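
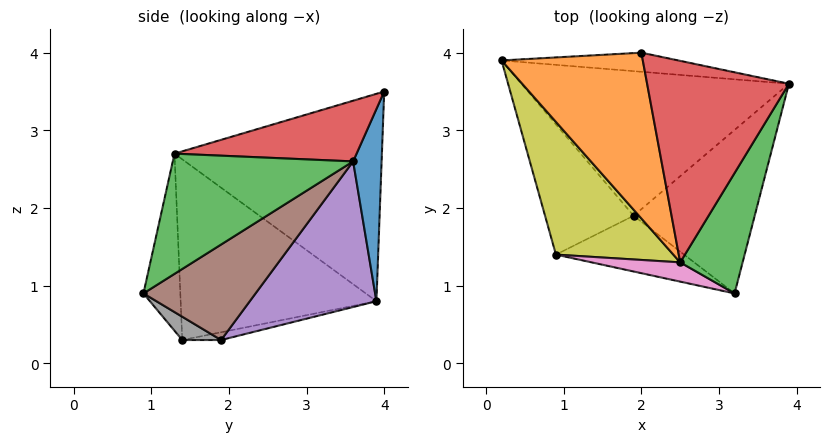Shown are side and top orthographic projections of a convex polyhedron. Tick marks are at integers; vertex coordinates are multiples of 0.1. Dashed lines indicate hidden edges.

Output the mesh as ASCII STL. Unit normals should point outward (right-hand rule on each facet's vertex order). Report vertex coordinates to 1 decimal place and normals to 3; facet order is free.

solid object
 facet normal 0.144 0.981 -0.132
  outer loop
   vertex 2.0 4.0 3.5
   vertex 3.9 3.6 2.6
   vertex 0.2 3.9 0.8
  endloop
 endfacet
 facet normal -0.787 -0.305 0.536
  outer loop
   vertex 2.5 1.3 2.7
   vertex 2.0 4.0 3.5
   vertex 0.2 3.9 0.8
  endloop
 endfacet
 facet normal 0.787 -0.461 0.409
  outer loop
   vertex 2.5 1.3 2.7
   vertex 3.2 0.9 0.9
   vertex 3.9 3.6 2.6
  endloop
 endfacet
 facet normal 0.386 -0.196 0.902
  outer loop
   vertex 2.5 1.3 2.7
   vertex 3.9 3.6 2.6
   vertex 2.0 4.0 3.5
  endloop
 endfacet
 facet normal 0.405 0.531 -0.745
  outer loop
   vertex 1.9 1.9 0.3
   vertex 0.2 3.9 0.8
   vertex 3.9 3.6 2.6
  endloop
 endfacet
 facet normal 0.587 0.317 -0.745
  outer loop
   vertex 1.9 1.9 0.3
   vertex 3.9 3.6 2.6
   vertex 3.2 0.9 0.9
  endloop
 endfacet
 facet normal -0.241 -0.963 0.120
  outer loop
   vertex 0.9 1.4 0.3
   vertex 3.2 0.9 0.9
   vertex 2.5 1.3 2.7
  endloop
 endfacet
 facet normal 0.168 -0.337 -0.926
  outer loop
   vertex 0.9 1.4 0.3
   vertex 1.9 1.9 0.3
   vertex 3.2 0.9 0.9
  endloop
 endfacet
 facet normal -0.793 -0.325 0.515
  outer loop
   vertex 0.9 1.4 0.3
   vertex 2.5 1.3 2.7
   vertex 0.2 3.9 0.8
  endloop
 endfacet
 facet normal -0.086 0.172 -0.981
  outer loop
   vertex 0.9 1.4 0.3
   vertex 0.2 3.9 0.8
   vertex 1.9 1.9 0.3
  endloop
 endfacet
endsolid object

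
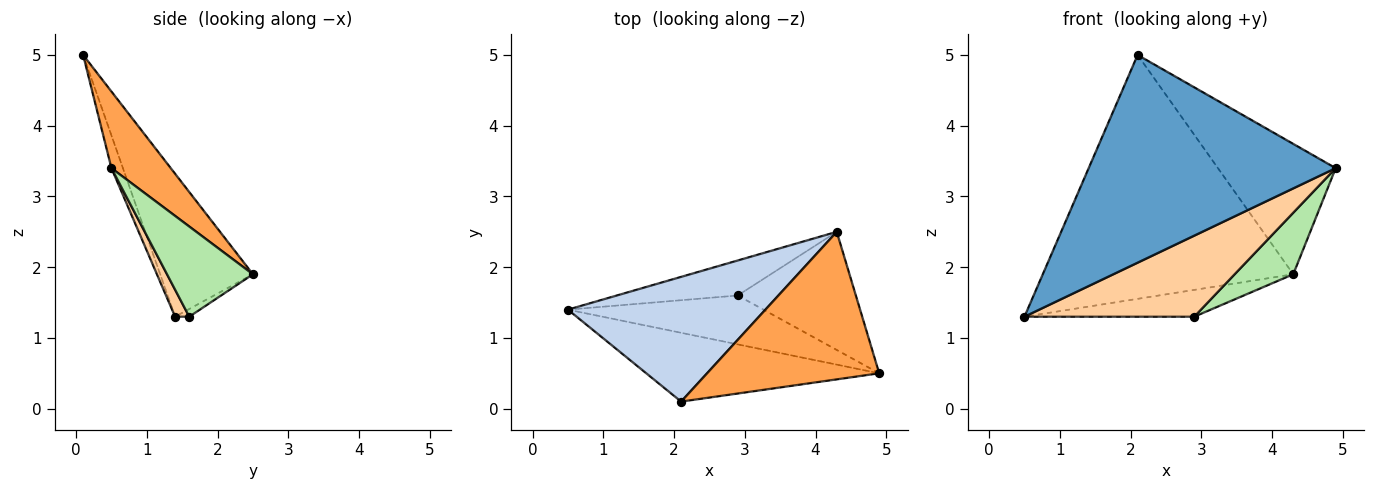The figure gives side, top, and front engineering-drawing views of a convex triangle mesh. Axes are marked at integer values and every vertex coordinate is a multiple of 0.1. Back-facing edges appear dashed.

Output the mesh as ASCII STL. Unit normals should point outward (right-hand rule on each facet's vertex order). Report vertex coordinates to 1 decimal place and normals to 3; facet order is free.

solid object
 facet normal -0.044 -0.948 -0.314
  outer loop
   vertex 2.1 0.1 5.0
   vertex 0.5 1.4 1.3
   vertex 4.9 0.5 3.4
  endloop
 endfacet
 facet normal -0.313 0.846 0.432
  outer loop
   vertex 2.1 0.1 5.0
   vertex 4.3 2.5 1.9
   vertex 0.5 1.4 1.3
  endloop
 endfacet
 facet normal 0.316 0.628 0.711
  outer loop
   vertex 2.1 0.1 5.0
   vertex 4.9 0.5 3.4
   vertex 4.3 2.5 1.9
  endloop
 endfacet
 facet normal 0.071 -0.854 -0.515
  outer loop
   vertex 2.9 1.6 1.3
   vertex 4.9 0.5 3.4
   vertex 0.5 1.4 1.3
  endloop
 endfacet
 facet normal -0.051 0.607 -0.793
  outer loop
   vertex 2.9 1.6 1.3
   vertex 0.5 1.4 1.3
   vertex 4.3 2.5 1.9
  endloop
 endfacet
 facet normal 0.561 -0.383 -0.734
  outer loop
   vertex 2.9 1.6 1.3
   vertex 4.3 2.5 1.9
   vertex 4.9 0.5 3.4
  endloop
 endfacet
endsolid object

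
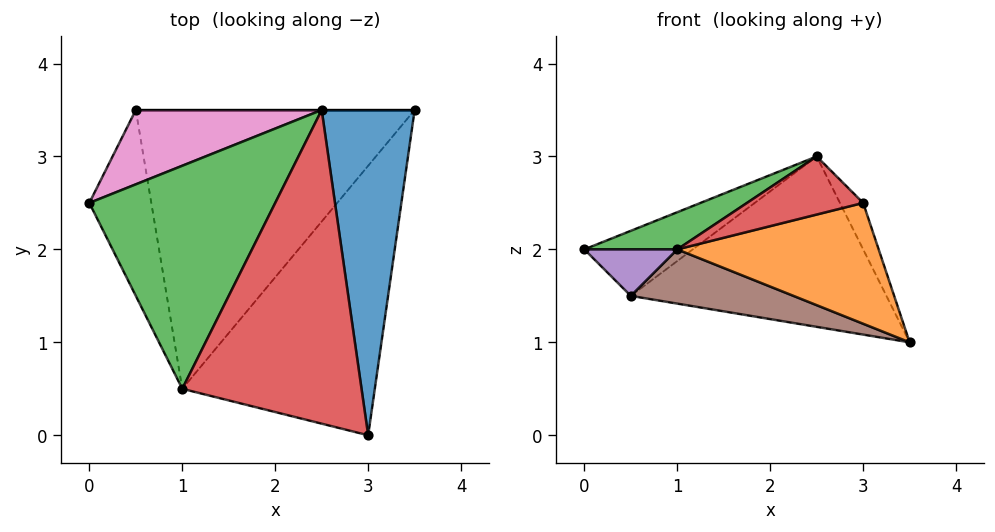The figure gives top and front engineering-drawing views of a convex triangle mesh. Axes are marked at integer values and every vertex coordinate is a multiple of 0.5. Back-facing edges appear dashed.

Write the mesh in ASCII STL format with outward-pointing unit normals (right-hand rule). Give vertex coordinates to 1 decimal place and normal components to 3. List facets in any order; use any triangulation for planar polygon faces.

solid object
 facet normal 0.893 0.064 0.446
  outer loop
   vertex 2.5 3.5 3.0
   vertex 3.0 0.0 2.5
   vertex 3.5 3.5 1.0
  endloop
 endfacet
 facet normal 0.125 -0.406 -0.905
  outer loop
   vertex 1.0 0.5 2.0
   vertex 3.5 3.5 1.0
   vertex 3.0 0.0 2.5
  endloop
 endfacet
 facet normal -0.312 -0.156 0.937
  outer loop
   vertex 1.0 0.5 2.0
   vertex 2.5 3.5 3.0
   vertex 0.0 2.5 2.0
  endloop
 endfacet
 facet normal -0.280 -0.175 0.944
  outer loop
   vertex 1.0 0.5 2.0
   vertex 3.0 0.0 2.5
   vertex 2.5 3.5 3.0
  endloop
 endfacet
 facet normal -0.436 -0.218 -0.873
  outer loop
   vertex 0.5 3.5 1.5
   vertex 1.0 0.5 2.0
   vertex 0.0 2.5 2.0
  endloop
 endfacet
 facet normal -0.161 -0.188 -0.969
  outer loop
   vertex 0.5 3.5 1.5
   vertex 3.5 3.5 1.0
   vertex 1.0 0.5 2.0
  endloop
 endfacet
 facet normal -0.492 0.573 0.655
  outer loop
   vertex 0.5 3.5 1.5
   vertex 0.0 2.5 2.0
   vertex 2.5 3.5 3.0
  endloop
 endfacet
 facet normal 0.000 1.000 0.000
  outer loop
   vertex 0.5 3.5 1.5
   vertex 2.5 3.5 3.0
   vertex 3.5 3.5 1.0
  endloop
 endfacet
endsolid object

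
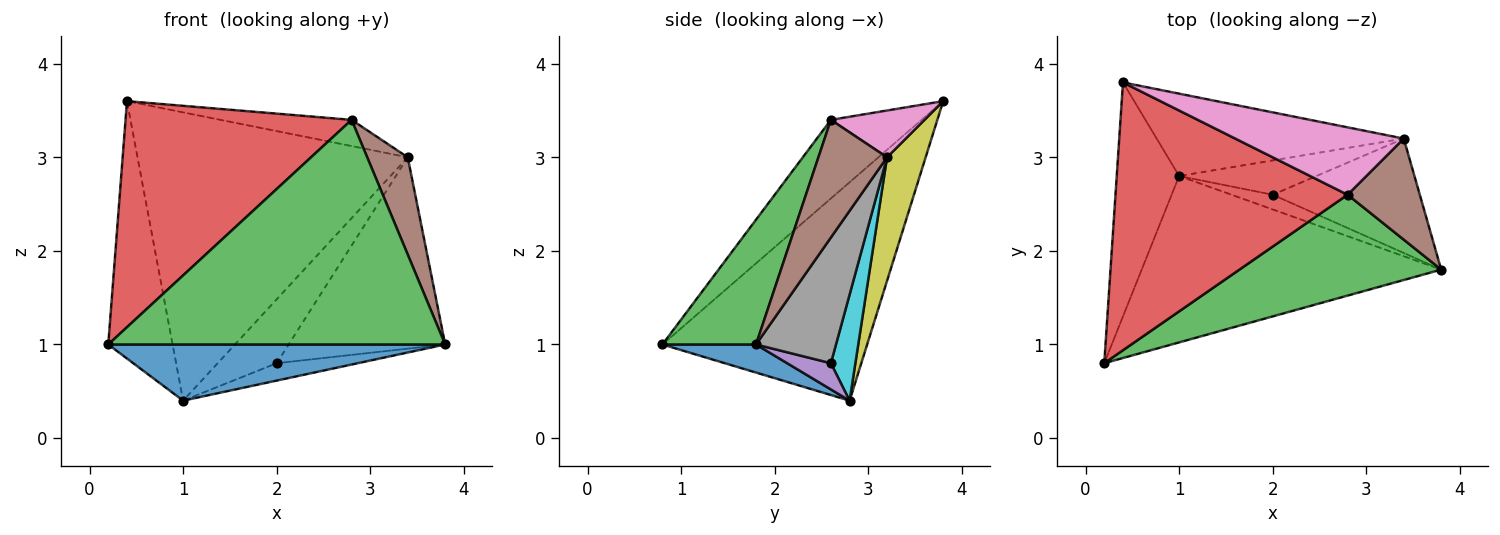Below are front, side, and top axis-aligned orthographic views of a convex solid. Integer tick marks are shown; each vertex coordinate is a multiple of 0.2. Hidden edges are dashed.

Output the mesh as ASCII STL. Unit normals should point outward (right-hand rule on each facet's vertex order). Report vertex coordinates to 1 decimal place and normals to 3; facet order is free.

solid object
 facet normal 0.088 -0.319 -0.944
  outer loop
   vertex 1.0 2.8 0.4
   vertex 3.8 1.8 1.0
   vertex 0.2 0.8 1.0
  endloop
 endfacet
 facet normal -0.920 0.289 -0.263
  outer loop
   vertex 1.0 2.8 0.4
   vertex 0.2 0.8 1.0
   vertex 0.4 3.8 3.6
  endloop
 endfacet
 facet normal 0.246 -0.884 0.397
  outer loop
   vertex 2.8 2.6 3.4
   vertex 0.2 0.8 1.0
   vertex 3.8 1.8 1.0
  endloop
 endfacet
 facet normal -0.251 -0.624 0.740
  outer loop
   vertex 2.8 2.6 3.4
   vertex 0.4 3.8 3.6
   vertex 0.2 0.8 1.0
  endloop
 endfacet
 facet normal 0.380 0.706 -0.597
  outer loop
   vertex 2.0 2.6 0.8
   vertex 3.8 1.8 1.0
   vertex 1.0 2.8 0.4
  endloop
 endfacet
 facet normal 0.761 -0.450 0.467
  outer loop
   vertex 3.4 3.2 3.0
   vertex 2.8 2.6 3.4
   vertex 3.8 1.8 1.0
  endloop
 endfacet
 facet normal 0.251 0.351 0.902
  outer loop
   vertex 3.4 3.2 3.0
   vertex 0.4 3.8 3.6
   vertex 2.8 2.6 3.4
  endloop
 endfacet
 facet normal 0.402 0.786 -0.470
  outer loop
   vertex 3.4 3.2 3.0
   vertex 3.8 1.8 1.0
   vertex 2.0 2.6 0.8
  endloop
 endfacet
 facet normal 0.136 0.953 -0.272
  outer loop
   vertex 3.4 3.2 3.0
   vertex 1.0 2.8 0.4
   vertex 0.4 3.8 3.6
  endloop
 endfacet
 facet normal 0.343 0.828 -0.444
  outer loop
   vertex 3.4 3.2 3.0
   vertex 2.0 2.6 0.8
   vertex 1.0 2.8 0.4
  endloop
 endfacet
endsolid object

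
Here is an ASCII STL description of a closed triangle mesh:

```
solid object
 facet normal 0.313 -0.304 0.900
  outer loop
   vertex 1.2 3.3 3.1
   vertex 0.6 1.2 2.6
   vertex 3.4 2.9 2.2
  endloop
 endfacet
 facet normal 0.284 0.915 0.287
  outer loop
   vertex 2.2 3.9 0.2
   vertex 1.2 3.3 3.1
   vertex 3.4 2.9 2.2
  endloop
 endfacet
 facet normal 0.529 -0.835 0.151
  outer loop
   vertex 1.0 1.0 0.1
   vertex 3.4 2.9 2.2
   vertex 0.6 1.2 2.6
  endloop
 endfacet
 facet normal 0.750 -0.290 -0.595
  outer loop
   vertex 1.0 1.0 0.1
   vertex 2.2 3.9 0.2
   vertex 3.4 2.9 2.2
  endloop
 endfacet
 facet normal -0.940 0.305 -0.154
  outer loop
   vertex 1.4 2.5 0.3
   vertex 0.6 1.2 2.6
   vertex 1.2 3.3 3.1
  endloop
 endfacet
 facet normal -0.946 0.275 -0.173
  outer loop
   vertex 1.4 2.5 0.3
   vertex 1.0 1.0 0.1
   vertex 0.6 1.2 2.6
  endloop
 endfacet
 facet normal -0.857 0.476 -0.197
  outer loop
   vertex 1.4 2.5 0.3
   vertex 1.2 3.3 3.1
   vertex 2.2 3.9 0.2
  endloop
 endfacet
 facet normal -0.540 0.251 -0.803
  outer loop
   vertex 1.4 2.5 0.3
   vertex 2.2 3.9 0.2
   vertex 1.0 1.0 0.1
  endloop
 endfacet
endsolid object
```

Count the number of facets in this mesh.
8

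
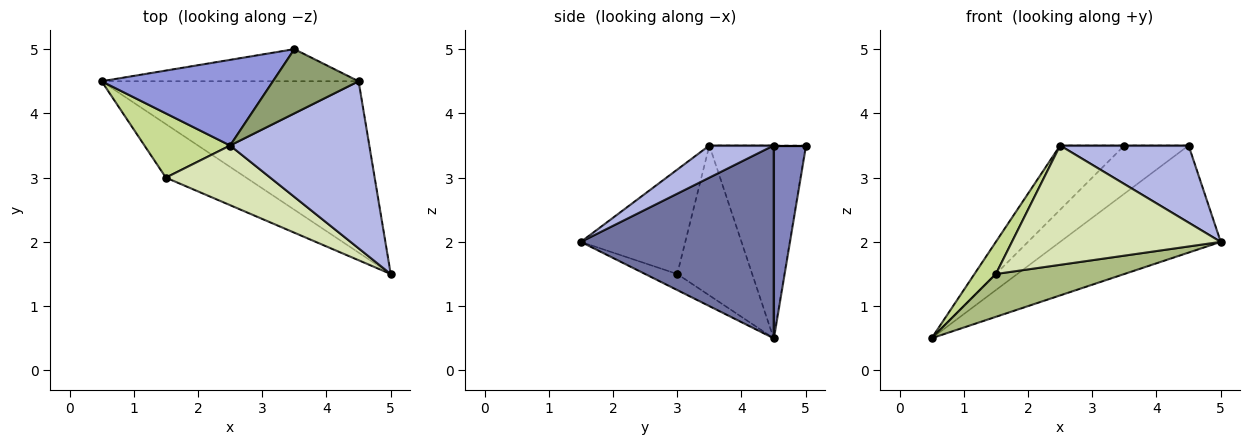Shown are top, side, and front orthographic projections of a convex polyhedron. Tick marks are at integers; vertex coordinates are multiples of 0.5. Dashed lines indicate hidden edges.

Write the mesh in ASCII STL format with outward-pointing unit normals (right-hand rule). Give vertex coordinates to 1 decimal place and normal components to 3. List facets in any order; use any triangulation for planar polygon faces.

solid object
 facet normal 0.537 0.447 -0.716
  outer loop
   vertex 4.5 4.5 3.5
   vertex 5.0 1.5 2.0
   vertex 0.5 4.5 0.5
  endloop
 endfacet
 facet normal 0.384 0.768 -0.512
  outer loop
   vertex 3.5 5.0 3.5
   vertex 4.5 4.5 3.5
   vertex 0.5 4.5 0.5
  endloop
 endfacet
 facet normal -0.669 0.446 0.595
  outer loop
   vertex 2.5 3.5 3.5
   vertex 3.5 5.0 3.5
   vertex 0.5 4.5 0.5
  endloop
 endfacet
 facet normal 0.205 -0.410 0.889
  outer loop
   vertex 2.5 3.5 3.5
   vertex 5.0 1.5 2.0
   vertex 4.5 4.5 3.5
  endloop
 endfacet
 facet normal 0.000 0.000 1.000
  outer loop
   vertex 2.5 3.5 3.5
   vertex 4.5 4.5 3.5
   vertex 3.5 5.0 3.5
  endloop
 endfacet
 facet normal -0.154 -0.617 -0.772
  outer loop
   vertex 1.5 3.0 1.5
   vertex 0.5 4.5 0.5
   vertex 5.0 1.5 2.0
  endloop
 endfacet
 facet normal -0.843 -0.241 0.482
  outer loop
   vertex 1.5 3.0 1.5
   vertex 2.5 3.5 3.5
   vertex 0.5 4.5 0.5
  endloop
 endfacet
 facet normal -0.408 -0.816 0.408
  outer loop
   vertex 1.5 3.0 1.5
   vertex 5.0 1.5 2.0
   vertex 2.5 3.5 3.5
  endloop
 endfacet
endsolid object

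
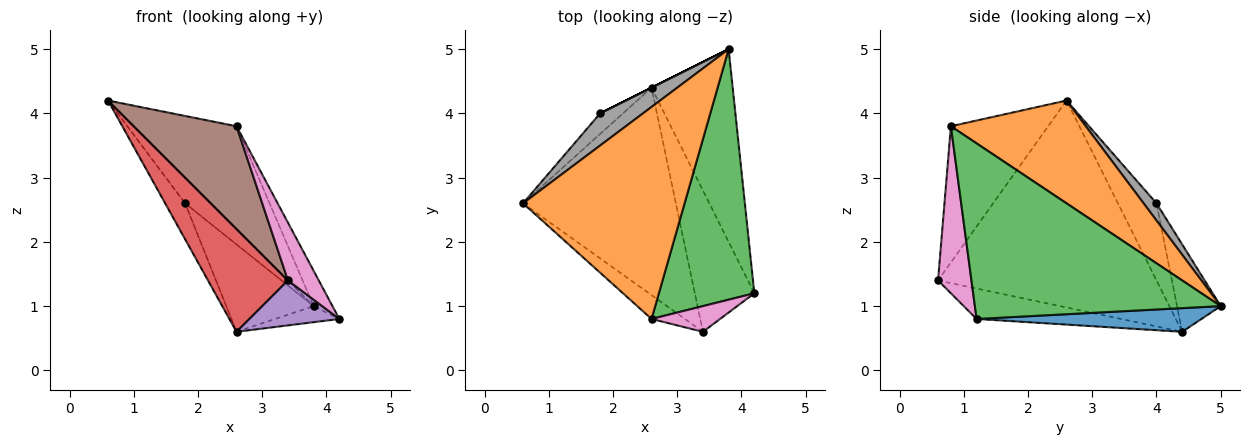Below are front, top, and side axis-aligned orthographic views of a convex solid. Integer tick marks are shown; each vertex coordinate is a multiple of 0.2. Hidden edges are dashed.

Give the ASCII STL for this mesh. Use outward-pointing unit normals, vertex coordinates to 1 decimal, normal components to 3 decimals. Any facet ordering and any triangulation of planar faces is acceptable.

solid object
 facet normal 0.279 0.080 -0.957
  outer loop
   vertex 2.6 4.4 0.6
   vertex 3.8 5.0 1.0
   vertex 4.2 1.2 0.8
  endloop
 endfacet
 facet normal 0.497 0.379 0.781
  outer loop
   vertex 2.6 0.8 3.8
   vertex 3.8 5.0 1.0
   vertex 0.6 2.6 4.2
  endloop
 endfacet
 facet normal 0.877 0.067 0.476
  outer loop
   vertex 2.6 0.8 3.8
   vertex 4.2 1.2 0.8
   vertex 3.8 5.0 1.0
  endloop
 endfacet
 facet normal -0.772 -0.282 -0.570
  outer loop
   vertex 3.4 0.6 1.4
   vertex 0.6 2.6 4.2
   vertex 2.6 4.4 0.6
  endloop
 endfacet
 facet normal -0.438 -0.273 -0.857
  outer loop
   vertex 3.4 0.6 1.4
   vertex 2.6 4.4 0.6
   vertex 4.2 1.2 0.8
  endloop
 endfacet
 facet normal -0.678 -0.716 -0.166
  outer loop
   vertex 3.4 0.6 1.4
   vertex 2.6 0.8 3.8
   vertex 0.6 2.6 4.2
  endloop
 endfacet
 facet normal 0.704 -0.649 0.289
  outer loop
   vertex 3.4 0.6 1.4
   vertex 4.2 1.2 0.8
   vertex 2.6 0.8 3.8
  endloop
 endfacet
 facet normal 0.298 0.596 0.745
  outer loop
   vertex 1.8 4.0 2.6
   vertex 0.6 2.6 4.2
   vertex 3.8 5.0 1.0
  endloop
 endfacet
 facet normal -0.859 0.445 -0.254
  outer loop
   vertex 1.8 4.0 2.6
   vertex 2.6 4.4 0.6
   vertex 0.6 2.6 4.2
  endloop
 endfacet
 facet normal -0.447 0.894 0.000
  outer loop
   vertex 1.8 4.0 2.6
   vertex 3.8 5.0 1.0
   vertex 2.6 4.4 0.6
  endloop
 endfacet
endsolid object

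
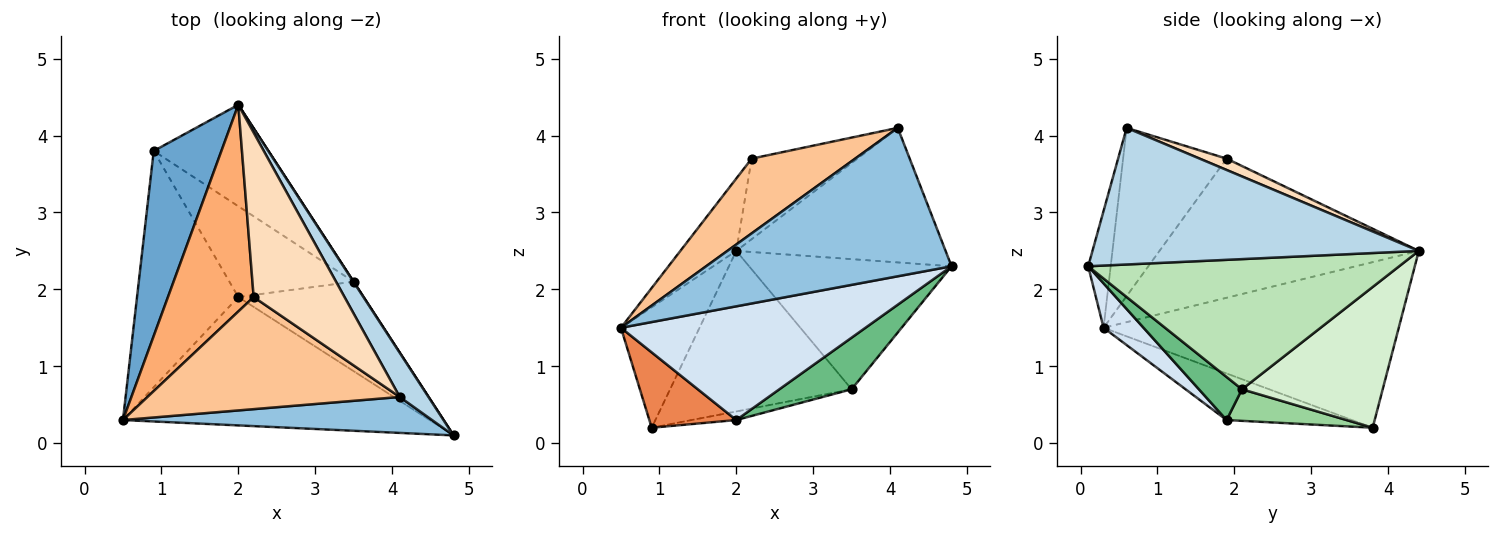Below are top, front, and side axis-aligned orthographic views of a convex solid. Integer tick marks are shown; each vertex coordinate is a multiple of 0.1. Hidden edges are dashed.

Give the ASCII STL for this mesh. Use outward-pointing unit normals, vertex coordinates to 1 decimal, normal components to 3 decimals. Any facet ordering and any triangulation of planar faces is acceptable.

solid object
 facet normal -0.899 0.239 0.367
  outer loop
   vertex 0.9 3.8 0.2
   vertex 0.5 0.3 1.5
   vertex 2.0 4.4 2.5
  endloop
 endfacet
 facet normal -0.089 -0.968 0.234
  outer loop
   vertex 4.1 0.6 4.1
   vertex 0.5 0.3 1.5
   vertex 4.8 0.1 2.3
  endloop
 endfacet
 facet normal 0.829 0.532 0.175
  outer loop
   vertex 4.1 0.6 4.1
   vertex 4.8 0.1 2.3
   vertex 2.0 4.4 2.5
  endloop
 endfacet
 facet normal 0.108 -0.659 -0.744
  outer loop
   vertex 2.0 1.9 0.3
   vertex 4.8 0.1 2.3
   vertex 0.5 0.3 1.5
  endloop
 endfacet
 facet normal -0.401 -0.278 -0.873
  outer loop
   vertex 2.0 1.9 0.3
   vertex 0.5 0.3 1.5
   vertex 0.9 3.8 0.2
  endloop
 endfacet
 facet normal -0.837 0.181 0.516
  outer loop
   vertex 2.2 1.9 3.7
   vertex 2.0 4.4 2.5
   vertex 0.5 0.3 1.5
  endloop
 endfacet
 facet normal -0.485 -0.485 0.728
  outer loop
   vertex 2.2 1.9 3.7
   vertex 0.5 0.3 1.5
   vertex 4.1 0.6 4.1
  endloop
 endfacet
 facet normal 0.111 0.437 0.892
  outer loop
   vertex 2.2 1.9 3.7
   vertex 4.1 0.6 4.1
   vertex 2.0 4.4 2.5
  endloop
 endfacet
 facet normal 0.285 -0.479 -0.830
  outer loop
   vertex 3.5 2.1 0.7
   vertex 4.8 0.1 2.3
   vertex 2.0 1.9 0.3
  endloop
 endfacet
 facet normal 0.245 0.091 -0.965
  outer loop
   vertex 3.5 2.1 0.7
   vertex 2.0 1.9 0.3
   vertex 0.9 3.8 0.2
  endloop
 endfacet
 facet normal 0.838 0.546 0.001
  outer loop
   vertex 3.5 2.1 0.7
   vertex 2.0 4.4 2.5
   vertex 4.8 0.1 2.3
  endloop
 endfacet
 facet normal 0.548 0.707 -0.447
  outer loop
   vertex 3.5 2.1 0.7
   vertex 0.9 3.8 0.2
   vertex 2.0 4.4 2.5
  endloop
 endfacet
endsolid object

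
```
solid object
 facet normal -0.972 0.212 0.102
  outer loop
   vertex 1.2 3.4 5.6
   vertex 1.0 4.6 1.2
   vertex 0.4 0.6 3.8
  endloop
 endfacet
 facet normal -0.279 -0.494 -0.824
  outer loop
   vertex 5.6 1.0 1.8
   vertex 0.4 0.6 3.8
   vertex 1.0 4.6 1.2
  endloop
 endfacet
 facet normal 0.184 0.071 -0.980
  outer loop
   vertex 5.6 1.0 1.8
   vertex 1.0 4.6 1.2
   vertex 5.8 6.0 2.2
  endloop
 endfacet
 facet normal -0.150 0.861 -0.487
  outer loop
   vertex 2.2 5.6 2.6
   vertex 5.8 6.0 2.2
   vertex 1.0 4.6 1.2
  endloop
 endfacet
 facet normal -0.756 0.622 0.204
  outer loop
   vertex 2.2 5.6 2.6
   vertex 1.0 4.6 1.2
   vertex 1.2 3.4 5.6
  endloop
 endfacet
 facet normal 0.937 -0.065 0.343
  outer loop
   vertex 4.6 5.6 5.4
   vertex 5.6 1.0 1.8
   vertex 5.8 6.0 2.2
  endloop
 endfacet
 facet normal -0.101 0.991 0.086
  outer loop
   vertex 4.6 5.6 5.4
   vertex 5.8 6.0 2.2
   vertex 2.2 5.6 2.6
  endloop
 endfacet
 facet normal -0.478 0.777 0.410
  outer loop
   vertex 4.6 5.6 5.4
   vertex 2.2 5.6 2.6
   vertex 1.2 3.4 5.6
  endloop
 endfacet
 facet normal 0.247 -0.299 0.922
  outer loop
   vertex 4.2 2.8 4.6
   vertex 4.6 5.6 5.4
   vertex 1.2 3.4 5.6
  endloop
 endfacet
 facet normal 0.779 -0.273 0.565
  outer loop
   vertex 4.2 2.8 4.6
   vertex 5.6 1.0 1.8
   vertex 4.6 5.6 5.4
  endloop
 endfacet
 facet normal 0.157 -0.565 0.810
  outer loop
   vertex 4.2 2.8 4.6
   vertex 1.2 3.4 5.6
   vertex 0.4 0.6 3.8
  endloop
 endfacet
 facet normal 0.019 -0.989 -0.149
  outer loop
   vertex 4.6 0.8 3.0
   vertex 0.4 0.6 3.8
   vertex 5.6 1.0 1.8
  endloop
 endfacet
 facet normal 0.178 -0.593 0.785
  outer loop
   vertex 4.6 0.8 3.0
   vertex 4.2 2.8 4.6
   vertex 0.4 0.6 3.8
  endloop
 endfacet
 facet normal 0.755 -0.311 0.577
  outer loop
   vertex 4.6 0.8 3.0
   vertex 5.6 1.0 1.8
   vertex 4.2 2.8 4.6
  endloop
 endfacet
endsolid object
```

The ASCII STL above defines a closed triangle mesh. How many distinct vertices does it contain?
9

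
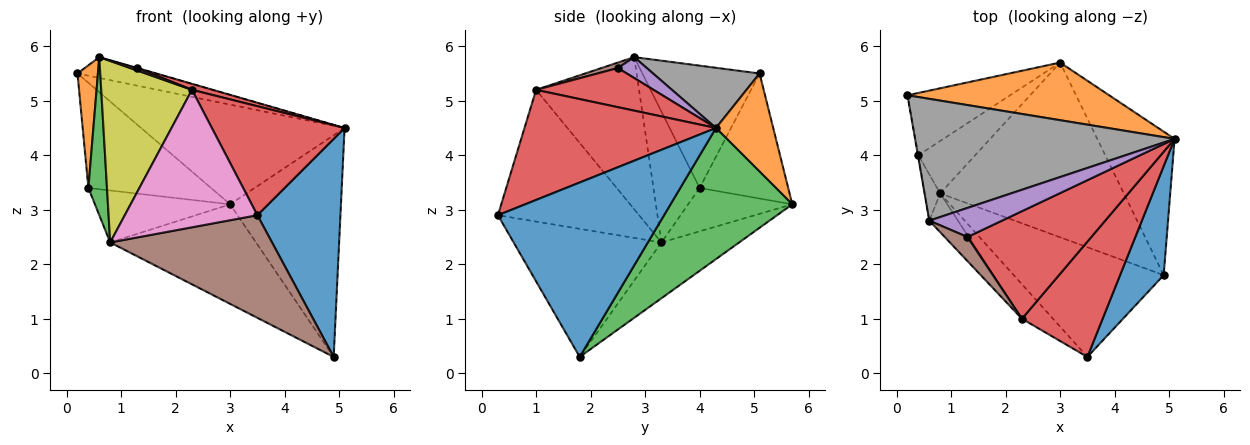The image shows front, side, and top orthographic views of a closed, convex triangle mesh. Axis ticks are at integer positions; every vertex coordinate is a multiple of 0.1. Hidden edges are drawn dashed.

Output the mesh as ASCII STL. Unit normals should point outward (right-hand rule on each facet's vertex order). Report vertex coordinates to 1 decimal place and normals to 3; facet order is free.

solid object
 facet normal 0.873 -0.436 0.218
  outer loop
   vertex 4.9 1.8 0.3
   vertex 5.1 4.3 4.5
   vertex 3.5 0.3 2.9
  endloop
 endfacet
 facet normal 0.237 0.841 0.486
  outer loop
   vertex 3.0 5.7 3.1
   vertex 0.2 5.1 5.5
   vertex 5.1 4.3 4.5
  endloop
 endfacet
 facet normal 0.678 0.617 -0.400
  outer loop
   vertex 3.0 5.7 3.1
   vertex 5.1 4.3 4.5
   vertex 4.9 1.8 0.3
  endloop
 endfacet
 facet normal 0.704 -0.488 0.516
  outer loop
   vertex 2.3 1.0 5.2
   vertex 3.5 0.3 2.9
   vertex 5.1 4.3 4.5
  endloop
 endfacet
 facet normal -0.255 0.479 -0.840
  outer loop
   vertex 0.8 3.3 2.4
   vertex 3.0 5.7 3.1
   vertex 4.9 1.8 0.3
  endloop
 endfacet
 facet normal -0.529 -0.580 -0.619
  outer loop
   vertex 0.8 3.3 2.4
   vertex 4.9 1.8 0.3
   vertex 3.5 0.3 2.9
  endloop
 endfacet
 facet normal -0.718 -0.675 -0.169
  outer loop
   vertex 0.8 3.3 2.4
   vertex 3.5 0.3 2.9
   vertex 2.3 1.0 5.2
  endloop
 endfacet
 facet normal 0.223 0.164 0.961
  outer loop
   vertex 0.6 2.8 5.8
   vertex 5.1 4.3 4.5
   vertex 0.2 5.1 5.5
  endloop
 endfacet
 facet normal -0.743 -0.655 -0.140
  outer loop
   vertex 0.6 2.8 5.8
   vertex 0.8 3.3 2.4
   vertex 2.3 1.0 5.2
  endloop
 endfacet
 facet normal -0.528 0.731 -0.433
  outer loop
   vertex 0.4 4.0 3.4
   vertex 0.2 5.1 5.5
   vertex 3.0 5.7 3.1
  endloop
 endfacet
 facet normal -0.477 0.619 -0.624
  outer loop
   vertex 0.4 4.0 3.4
   vertex 3.0 5.7 3.1
   vertex 0.8 3.3 2.4
  endloop
 endfacet
 facet normal -0.985 -0.172 -0.004
  outer loop
   vertex 0.4 4.0 3.4
   vertex 0.6 2.8 5.8
   vertex 0.2 5.1 5.5
  endloop
 endfacet
 facet normal -0.922 -0.371 -0.109
  outer loop
   vertex 0.4 4.0 3.4
   vertex 0.8 3.3 2.4
   vertex 0.6 2.8 5.8
  endloop
 endfacet
 facet normal 0.301 -0.053 0.952
  outer loop
   vertex 1.3 2.5 5.6
   vertex 2.3 1.0 5.2
   vertex 5.1 4.3 4.5
  endloop
 endfacet
 facet normal 0.276 0.004 0.961
  outer loop
   vertex 1.3 2.5 5.6
   vertex 5.1 4.3 4.5
   vertex 0.6 2.8 5.8
  endloop
 endfacet
 facet normal 0.232 -0.103 0.967
  outer loop
   vertex 1.3 2.5 5.6
   vertex 0.6 2.8 5.8
   vertex 2.3 1.0 5.2
  endloop
 endfacet
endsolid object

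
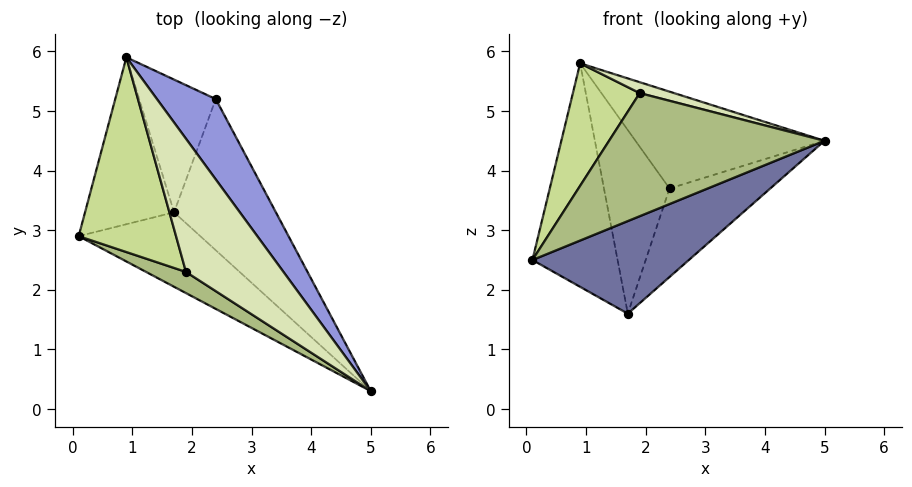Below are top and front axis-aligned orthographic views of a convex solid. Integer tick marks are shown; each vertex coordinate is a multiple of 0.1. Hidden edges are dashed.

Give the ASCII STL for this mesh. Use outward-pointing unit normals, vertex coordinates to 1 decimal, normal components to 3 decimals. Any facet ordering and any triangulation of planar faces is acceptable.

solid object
 facet normal -0.156 -0.770 -0.619
  outer loop
   vertex 1.7 3.3 1.6
   vertex 5.0 0.3 4.5
   vertex 0.1 2.9 2.5
  endloop
 endfacet
 facet normal -0.473 0.706 -0.527
  outer loop
   vertex 1.7 3.3 1.6
   vertex 0.1 2.9 2.5
   vertex 0.9 5.9 5.8
  endloop
 endfacet
 facet normal 0.782 0.480 0.398
  outer loop
   vertex 2.4 5.2 3.7
   vertex 0.9 5.9 5.8
   vertex 5.0 0.3 4.5
  endloop
 endfacet
 facet normal 0.773 0.321 -0.548
  outer loop
   vertex 2.4 5.2 3.7
   vertex 5.0 0.3 4.5
   vertex 1.7 3.3 1.6
  endloop
 endfacet
 facet normal -0.404 0.741 -0.536
  outer loop
   vertex 2.4 5.2 3.7
   vertex 1.7 3.3 1.6
   vertex 0.9 5.9 5.8
  endloop
 endfacet
 facet normal -0.509 -0.848 0.146
  outer loop
   vertex 1.9 2.3 5.3
   vertex 0.1 2.9 2.5
   vertex 5.0 0.3 4.5
  endloop
 endfacet
 facet normal -0.831 -0.296 0.471
  outer loop
   vertex 1.9 2.3 5.3
   vertex 0.9 5.9 5.8
   vertex 0.1 2.9 2.5
  endloop
 endfacet
 facet normal 0.200 -0.080 0.976
  outer loop
   vertex 1.9 2.3 5.3
   vertex 5.0 0.3 4.5
   vertex 0.9 5.9 5.8
  endloop
 endfacet
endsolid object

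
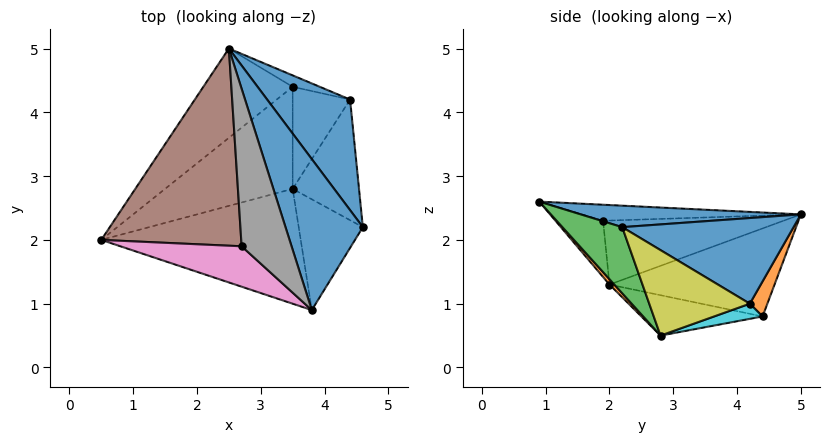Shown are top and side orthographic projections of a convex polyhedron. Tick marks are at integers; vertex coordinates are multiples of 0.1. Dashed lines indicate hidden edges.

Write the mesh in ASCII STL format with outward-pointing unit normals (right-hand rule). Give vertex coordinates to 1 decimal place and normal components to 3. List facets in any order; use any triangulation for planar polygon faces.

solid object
 facet normal 0.265 0.131 0.955
  outer loop
   vertex 3.8 0.9 2.6
   vertex 4.6 2.2 2.2
   vertex 2.5 5.0 2.4
  endloop
 endfacet
 facet normal 0.018 -0.740 -0.672
  outer loop
   vertex 3.8 0.9 2.6
   vertex 0.5 2.0 1.3
   vertex 3.5 2.8 0.5
  endloop
 endfacet
 facet normal 0.600 -0.549 -0.582
  outer loop
   vertex 3.8 0.9 2.6
   vertex 3.5 2.8 0.5
   vertex 4.6 2.2 2.2
  endloop
 endfacet
 facet normal -0.567 0.589 -0.575
  outer loop
   vertex 3.5 4.4 0.8
   vertex 0.5 2.0 1.3
   vertex 2.5 5.0 2.4
  endloop
 endfacet
 facet normal -0.297 0.176 -0.938
  outer loop
   vertex 3.5 4.4 0.8
   vertex 3.5 2.8 0.5
   vertex 0.5 2.0 1.3
  endloop
 endfacet
 facet normal -0.415 -0.056 0.908
  outer loop
   vertex 2.7 1.9 2.3
   vertex 2.5 5.0 2.4
   vertex 0.5 2.0 1.3
  endloop
 endfacet
 facet normal -0.414 -0.188 0.891
  outer loop
   vertex 2.7 1.9 2.3
   vertex 0.5 2.0 1.3
   vertex 3.8 0.9 2.6
  endloop
 endfacet
 facet normal -0.305 -0.050 0.951
  outer loop
   vertex 2.7 1.9 2.3
   vertex 3.8 0.9 2.6
   vertex 2.5 5.0 2.4
  endloop
 endfacet
 facet normal 0.759 -0.278 -0.589
  outer loop
   vertex 4.4 4.2 1.0
   vertex 4.6 2.2 2.2
   vertex 3.5 2.8 0.5
  endloop
 endfacet
 facet normal 0.251 0.178 -0.951
  outer loop
   vertex 4.4 4.2 1.0
   vertex 3.5 2.8 0.5
   vertex 3.5 4.4 0.8
  endloop
 endfacet
 facet normal 0.645 0.439 0.625
  outer loop
   vertex 4.4 4.2 1.0
   vertex 2.5 5.0 2.4
   vertex 4.6 2.2 2.2
  endloop
 endfacet
 facet normal 0.254 0.947 -0.196
  outer loop
   vertex 4.4 4.2 1.0
   vertex 3.5 4.4 0.8
   vertex 2.5 5.0 2.4
  endloop
 endfacet
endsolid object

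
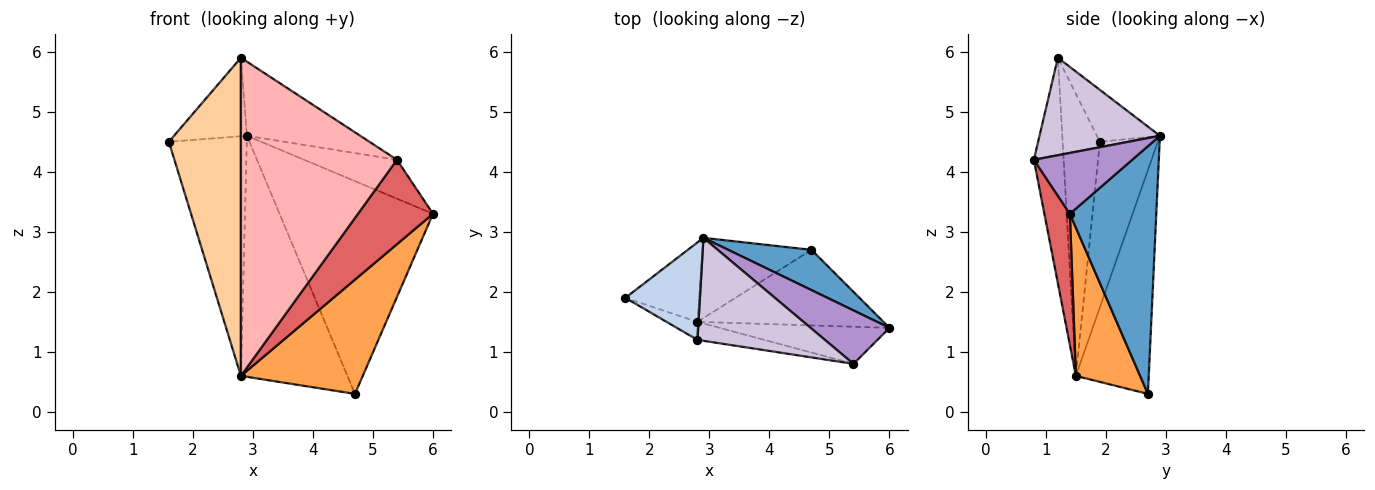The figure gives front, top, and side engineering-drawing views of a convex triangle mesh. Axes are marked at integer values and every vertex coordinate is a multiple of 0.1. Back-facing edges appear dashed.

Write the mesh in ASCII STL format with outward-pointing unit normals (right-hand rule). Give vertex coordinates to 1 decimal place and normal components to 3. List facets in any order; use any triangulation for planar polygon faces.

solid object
 facet normal 0.484 0.860 0.163
  outer loop
   vertex 2.9 2.9 4.6
   vertex 6.0 1.4 3.3
   vertex 4.7 2.7 0.3
  endloop
 endfacet
 facet normal -0.477 0.551 0.684
  outer loop
   vertex 2.8 1.2 5.9
   vertex 2.9 2.9 4.6
   vertex 1.6 1.9 4.5
  endloop
 endfacet
 facet normal 0.402 -0.763 -0.505
  outer loop
   vertex 2.8 1.5 0.6
   vertex 4.7 2.7 0.3
   vertex 6.0 1.4 3.3
  endloop
 endfacet
 facet normal -0.459 -0.887 -0.050
  outer loop
   vertex 2.8 1.5 0.6
   vertex 2.8 1.2 5.9
   vertex 1.6 1.9 4.5
  endloop
 endfacet
 facet normal -0.577 0.775 -0.257
  outer loop
   vertex 2.8 1.5 0.6
   vertex 1.6 1.9 4.5
   vertex 2.9 2.9 4.6
  endloop
 endfacet
 facet normal -0.544 0.796 -0.265
  outer loop
   vertex 2.8 1.5 0.6
   vertex 2.9 2.9 4.6
   vertex 4.7 2.7 0.3
  endloop
 endfacet
 facet normal 0.297 -0.874 -0.385
  outer loop
   vertex 5.4 0.8 4.2
   vertex 2.8 1.5 0.6
   vertex 6.0 1.4 3.3
  endloop
 endfacet
 facet normal -0.187 -0.981 -0.056
  outer loop
   vertex 5.4 0.8 4.2
   vertex 2.8 1.2 5.9
   vertex 2.8 1.5 0.6
  endloop
 endfacet
 facet normal 0.529 0.499 0.686
  outer loop
   vertex 5.4 0.8 4.2
   vertex 6.0 1.4 3.3
   vertex 2.9 2.9 4.6
  endloop
 endfacet
 facet normal 0.527 0.496 0.690
  outer loop
   vertex 5.4 0.8 4.2
   vertex 2.9 2.9 4.6
   vertex 2.8 1.2 5.9
  endloop
 endfacet
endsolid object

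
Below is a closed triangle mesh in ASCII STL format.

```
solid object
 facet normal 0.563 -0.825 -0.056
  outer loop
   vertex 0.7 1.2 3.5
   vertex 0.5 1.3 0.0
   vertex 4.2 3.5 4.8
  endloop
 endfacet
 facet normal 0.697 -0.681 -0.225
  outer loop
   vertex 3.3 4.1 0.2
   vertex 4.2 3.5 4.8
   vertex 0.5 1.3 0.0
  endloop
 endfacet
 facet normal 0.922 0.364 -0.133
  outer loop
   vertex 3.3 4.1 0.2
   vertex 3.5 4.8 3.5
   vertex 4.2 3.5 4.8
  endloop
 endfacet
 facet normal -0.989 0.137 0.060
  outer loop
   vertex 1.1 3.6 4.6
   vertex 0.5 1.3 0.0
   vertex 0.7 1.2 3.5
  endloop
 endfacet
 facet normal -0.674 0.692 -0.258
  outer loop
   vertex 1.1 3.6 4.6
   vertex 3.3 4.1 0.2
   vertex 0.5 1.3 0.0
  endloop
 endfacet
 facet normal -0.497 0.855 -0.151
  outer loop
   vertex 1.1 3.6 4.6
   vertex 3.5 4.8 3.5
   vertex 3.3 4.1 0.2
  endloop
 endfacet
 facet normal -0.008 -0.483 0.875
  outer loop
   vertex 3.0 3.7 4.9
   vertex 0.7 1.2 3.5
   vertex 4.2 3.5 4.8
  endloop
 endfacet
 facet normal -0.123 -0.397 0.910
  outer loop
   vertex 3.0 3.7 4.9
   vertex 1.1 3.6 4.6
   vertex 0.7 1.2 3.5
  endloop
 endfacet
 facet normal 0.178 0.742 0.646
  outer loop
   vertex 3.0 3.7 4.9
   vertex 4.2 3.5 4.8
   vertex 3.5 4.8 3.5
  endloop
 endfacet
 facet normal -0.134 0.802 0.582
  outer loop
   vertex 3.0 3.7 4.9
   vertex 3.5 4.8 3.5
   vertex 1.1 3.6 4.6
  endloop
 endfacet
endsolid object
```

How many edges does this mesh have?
15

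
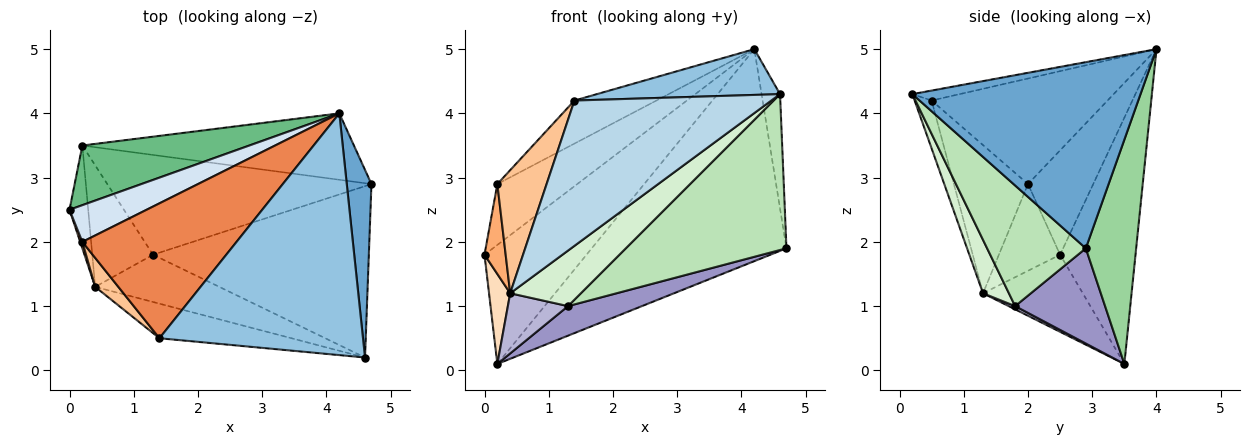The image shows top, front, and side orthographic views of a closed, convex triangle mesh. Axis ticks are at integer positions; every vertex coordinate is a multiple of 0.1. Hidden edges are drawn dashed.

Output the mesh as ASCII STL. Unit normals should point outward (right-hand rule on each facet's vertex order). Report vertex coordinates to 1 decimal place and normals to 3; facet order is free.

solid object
 facet normal 0.988 0.080 0.131
  outer loop
   vertex 4.2 4.0 5.0
   vertex 4.6 0.2 4.3
   vertex 4.7 2.9 1.9
  endloop
 endfacet
 facet normal -0.048 -0.186 0.981
  outer loop
   vertex 1.4 0.5 4.2
   vertex 4.6 0.2 4.3
   vertex 4.2 4.0 5.0
  endloop
 endfacet
 facet normal -0.084 -0.969 -0.231
  outer loop
   vertex 0.4 1.3 1.2
   vertex 4.6 0.2 4.3
   vertex 1.4 0.5 4.2
  endloop
 endfacet
 facet normal -0.573 0.702 0.423
  outer loop
   vertex 0.2 2.0 2.9
   vertex 4.2 4.0 5.0
   vertex 0.0 2.5 1.8
  endloop
 endfacet
 facet normal -0.546 0.255 0.798
  outer loop
   vertex 0.2 2.0 2.9
   vertex 1.4 0.5 4.2
   vertex 4.2 4.0 5.0
  endloop
 endfacet
 facet normal -0.945 -0.327 0.023
  outer loop
   vertex 0.2 2.0 2.9
   vertex 0.0 2.5 1.8
   vertex 0.4 1.3 1.2
  endloop
 endfacet
 facet normal -0.826 -0.549 0.129
  outer loop
   vertex 0.2 2.0 2.9
   vertex 0.4 1.3 1.2
   vertex 1.4 0.5 4.2
  endloop
 endfacet
 facet normal -0.952 -0.202 -0.231
  outer loop
   vertex 0.2 3.5 0.1
   vertex 0.4 1.3 1.2
   vertex 0.0 2.5 1.8
  endloop
 endfacet
 facet normal -0.551 0.746 0.374
  outer loop
   vertex 0.2 3.5 0.1
   vertex 0.0 2.5 1.8
   vertex 4.2 4.0 5.0
  endloop
 endfacet
 facet normal 0.240 0.927 -0.290
  outer loop
   vertex 0.2 3.5 0.1
   vertex 4.2 4.0 5.0
   vertex 4.7 2.9 1.9
  endloop
 endfacet
 facet normal 0.382 -0.622 -0.684
  outer loop
   vertex 1.3 1.8 1.0
   vertex 4.7 2.9 1.9
   vertex 4.6 0.2 4.3
  endloop
 endfacet
 facet normal 0.269 -0.733 -0.624
  outer loop
   vertex 1.3 1.8 1.0
   vertex 4.6 0.2 4.3
   vertex 0.4 1.3 1.2
  endloop
 endfacet
 facet normal 0.327 -0.268 -0.906
  outer loop
   vertex 1.3 1.8 1.0
   vertex 0.2 3.5 0.1
   vertex 4.7 2.9 1.9
  endloop
 endfacet
 facet normal 0.047 -0.443 -0.895
  outer loop
   vertex 1.3 1.8 1.0
   vertex 0.4 1.3 1.2
   vertex 0.2 3.5 0.1
  endloop
 endfacet
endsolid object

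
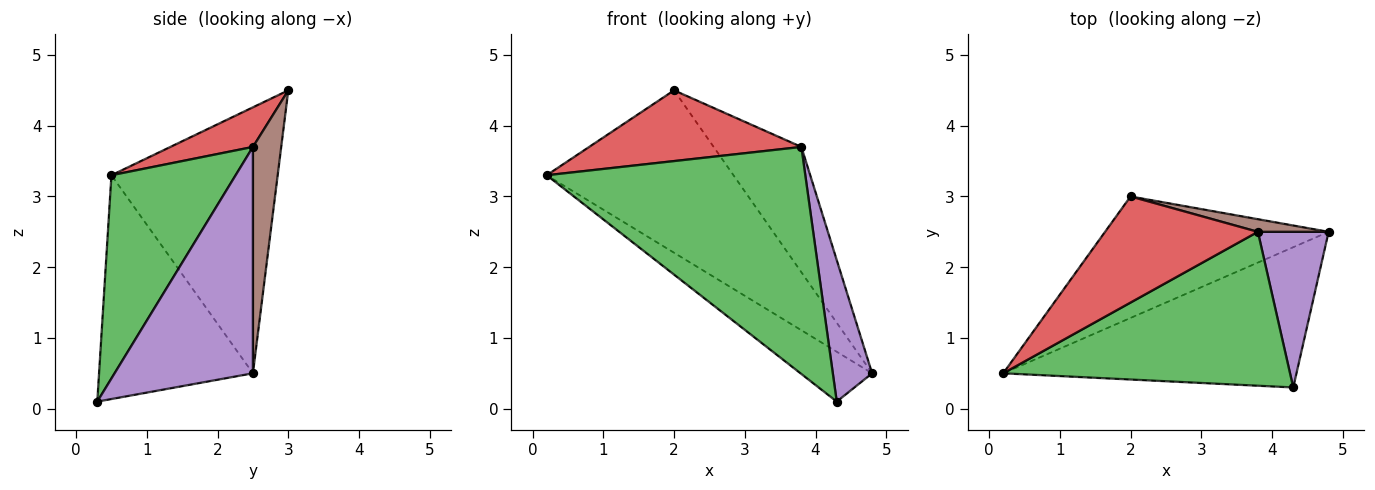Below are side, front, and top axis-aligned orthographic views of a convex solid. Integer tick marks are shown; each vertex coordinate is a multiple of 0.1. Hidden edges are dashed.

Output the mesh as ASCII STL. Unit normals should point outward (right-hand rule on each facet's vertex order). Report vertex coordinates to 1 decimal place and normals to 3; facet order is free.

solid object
 facet normal -0.584 0.272 -0.765
  outer loop
   vertex 4.3 0.3 0.1
   vertex 0.2 0.5 3.3
   vertex 4.8 2.5 0.5
  endloop
 endfacet
 facet normal -0.580 0.652 -0.488
  outer loop
   vertex 2.0 3.0 4.5
   vertex 4.8 2.5 0.5
   vertex 0.2 0.5 3.3
  endloop
 endfacet
 facet normal 0.369 -0.769 0.521
  outer loop
   vertex 3.8 2.5 3.7
   vertex 0.2 0.5 3.3
   vertex 4.3 0.3 0.1
  endloop
 endfacet
 facet normal 0.211 -0.542 0.813
  outer loop
   vertex 3.8 2.5 3.7
   vertex 2.0 3.0 4.5
   vertex 0.2 0.5 3.3
  endloop
 endfacet
 facet normal 0.921 -0.262 0.288
  outer loop
   vertex 3.8 2.5 3.7
   vertex 4.3 0.3 0.1
   vertex 4.8 2.5 0.5
  endloop
 endfacet
 facet normal 0.306 0.947 0.095
  outer loop
   vertex 3.8 2.5 3.7
   vertex 4.8 2.5 0.5
   vertex 2.0 3.0 4.5
  endloop
 endfacet
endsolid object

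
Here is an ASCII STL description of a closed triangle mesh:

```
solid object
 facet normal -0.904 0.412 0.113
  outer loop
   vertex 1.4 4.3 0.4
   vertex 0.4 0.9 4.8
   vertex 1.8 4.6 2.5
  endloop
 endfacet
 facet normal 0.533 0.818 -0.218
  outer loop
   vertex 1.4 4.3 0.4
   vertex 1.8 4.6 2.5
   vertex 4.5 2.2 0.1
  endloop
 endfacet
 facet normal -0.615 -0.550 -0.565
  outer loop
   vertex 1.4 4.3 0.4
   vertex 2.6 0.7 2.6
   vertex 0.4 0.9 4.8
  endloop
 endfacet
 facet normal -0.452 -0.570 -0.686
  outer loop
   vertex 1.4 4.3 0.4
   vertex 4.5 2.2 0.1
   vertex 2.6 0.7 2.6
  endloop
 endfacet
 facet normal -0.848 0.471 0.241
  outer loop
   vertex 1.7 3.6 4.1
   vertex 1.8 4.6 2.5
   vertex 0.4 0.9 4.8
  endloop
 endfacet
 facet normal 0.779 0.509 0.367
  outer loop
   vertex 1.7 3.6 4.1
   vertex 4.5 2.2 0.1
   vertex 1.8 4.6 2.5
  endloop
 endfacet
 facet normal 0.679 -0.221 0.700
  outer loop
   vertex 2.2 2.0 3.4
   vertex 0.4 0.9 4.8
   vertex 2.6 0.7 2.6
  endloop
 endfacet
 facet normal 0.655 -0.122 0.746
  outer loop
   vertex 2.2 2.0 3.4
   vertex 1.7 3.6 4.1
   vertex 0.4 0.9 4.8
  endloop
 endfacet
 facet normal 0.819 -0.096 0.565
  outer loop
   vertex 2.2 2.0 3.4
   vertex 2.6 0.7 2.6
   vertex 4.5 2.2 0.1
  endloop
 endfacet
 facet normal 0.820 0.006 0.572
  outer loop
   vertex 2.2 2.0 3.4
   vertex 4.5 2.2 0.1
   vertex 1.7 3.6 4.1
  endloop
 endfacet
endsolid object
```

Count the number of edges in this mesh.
15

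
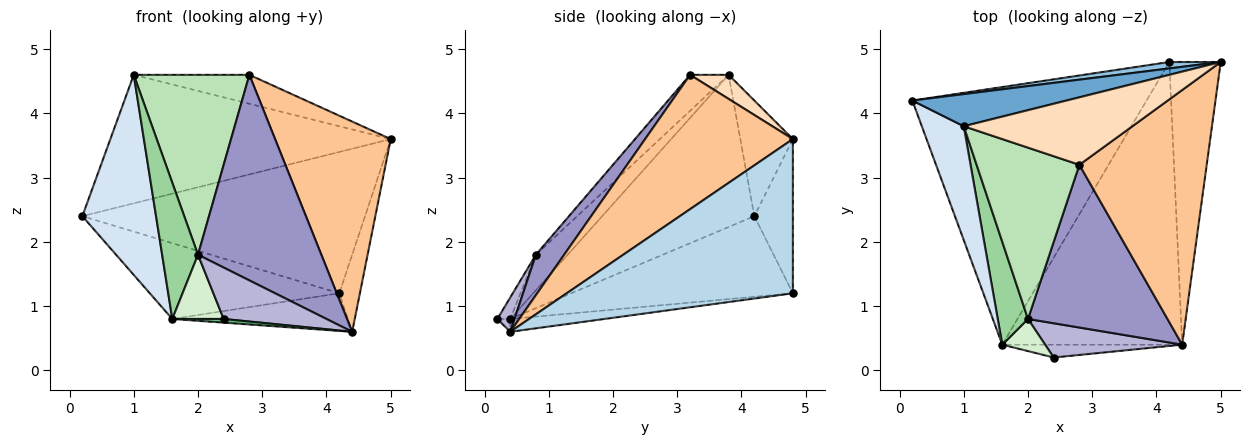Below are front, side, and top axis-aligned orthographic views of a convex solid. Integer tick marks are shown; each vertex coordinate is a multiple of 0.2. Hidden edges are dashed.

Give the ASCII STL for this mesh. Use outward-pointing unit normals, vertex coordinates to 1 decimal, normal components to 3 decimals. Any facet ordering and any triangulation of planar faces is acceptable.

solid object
 facet normal -0.179 0.954 0.239
  outer loop
   vertex 1.0 3.8 4.6
   vertex 5.0 4.8 3.6
   vertex 0.2 4.2 2.4
  endloop
 endfacet
 facet normal -0.135 0.990 0.045
  outer loop
   vertex 4.2 4.8 1.2
   vertex 0.2 4.2 2.4
   vertex 5.0 4.8 3.6
  endloop
 endfacet
 facet normal 0.945 0.086 -0.315
  outer loop
   vertex 4.2 4.8 1.2
   vertex 5.0 4.8 3.6
   vertex 4.4 0.4 0.6
  endloop
 endfacet
 facet normal -0.873 -0.423 0.241
  outer loop
   vertex 1.6 0.4 0.8
   vertex 1.0 3.8 4.6
   vertex 0.2 4.2 2.4
  endloop
 endfacet
 facet normal -0.313 0.268 -0.911
  outer loop
   vertex 1.6 0.4 0.8
   vertex 0.2 4.2 2.4
   vertex 4.2 4.8 1.2
  endloop
 endfacet
 facet normal -0.071 0.132 -0.989
  outer loop
   vertex 1.6 0.4 0.8
   vertex 4.2 4.8 1.2
   vertex 4.4 0.4 0.6
  endloop
 endfacet
 facet normal 0.631 -0.494 0.598
  outer loop
   vertex 2.8 3.2 4.6
   vertex 4.4 0.4 0.6
   vertex 5.0 4.8 3.6
  endloop
 endfacet
 facet normal 0.130 0.391 0.911
  outer loop
   vertex 2.8 3.2 4.6
   vertex 5.0 4.8 3.6
   vertex 1.0 3.8 4.6
  endloop
 endfacet
 facet normal -0.069 -0.274 -0.959
  outer loop
   vertex 2.4 0.2 0.8
   vertex 1.6 0.4 0.8
   vertex 4.4 0.4 0.6
  endloop
 endfacet
 facet normal -0.578 -0.651 0.492
  outer loop
   vertex 2.0 0.8 1.8
   vertex 1.0 3.8 4.6
   vertex 1.6 0.4 0.8
  endloop
 endfacet
 facet normal -0.235 -0.704 0.670
  outer loop
   vertex 2.0 0.8 1.8
   vertex 2.8 3.2 4.6
   vertex 1.0 3.8 4.6
  endloop
 endfacet
 facet normal -0.218 -0.873 0.436
  outer loop
   vertex 2.0 0.8 1.8
   vertex 1.6 0.4 0.8
   vertex 2.4 0.2 0.8
  endloop
 endfacet
 facet normal 0.177 -0.772 0.611
  outer loop
   vertex 2.0 0.8 1.8
   vertex 4.4 0.4 0.6
   vertex 2.8 3.2 4.6
  endloop
 endfacet
 facet normal 0.137 -0.824 0.549
  outer loop
   vertex 2.0 0.8 1.8
   vertex 2.4 0.2 0.8
   vertex 4.4 0.4 0.6
  endloop
 endfacet
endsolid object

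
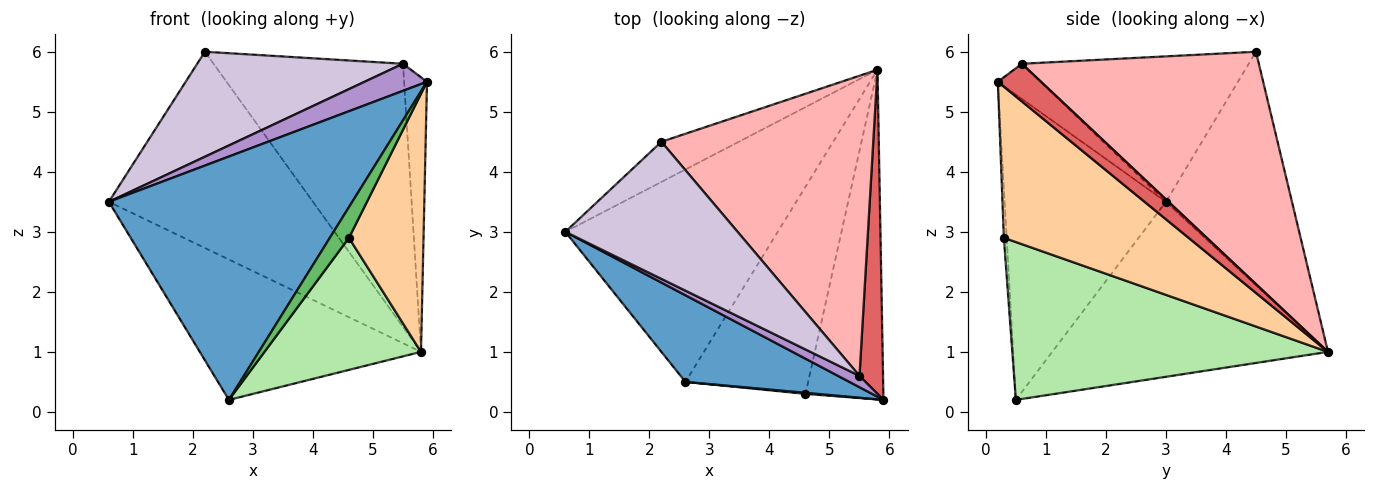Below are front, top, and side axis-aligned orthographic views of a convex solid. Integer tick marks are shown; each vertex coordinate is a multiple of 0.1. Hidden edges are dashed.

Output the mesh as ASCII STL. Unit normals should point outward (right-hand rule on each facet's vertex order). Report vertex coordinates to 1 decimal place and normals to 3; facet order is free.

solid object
 facet normal -0.530 -0.799 0.284
  outer loop
   vertex 2.6 0.5 0.2
   vertex 5.9 0.2 5.5
   vertex 0.6 3.0 3.5
  endloop
 endfacet
 facet normal -0.566 0.454 -0.688
  outer loop
   vertex 2.6 0.5 0.2
   vertex 0.6 3.0 3.5
   vertex 5.8 5.7 1.0
  endloop
 endfacet
 facet normal -0.518 0.838 -0.172
  outer loop
   vertex 2.2 4.5 6.0
   vertex 5.8 5.7 1.0
   vertex 0.6 3.0 3.5
  endloop
 endfacet
 facet normal 0.837 -0.338 -0.431
  outer loop
   vertex 4.6 0.3 2.9
   vertex 5.8 5.7 1.0
   vertex 5.9 0.2 5.5
  endloop
 endfacet
 facet normal -0.146 -0.989 0.035
  outer loop
   vertex 4.6 0.3 2.9
   vertex 5.9 0.2 5.5
   vertex 2.6 0.5 0.2
  endloop
 endfacet
 facet normal 0.735 -0.364 -0.572
  outer loop
   vertex 4.6 0.3 2.9
   vertex 2.6 0.5 0.2
   vertex 5.8 5.7 1.0
  endloop
 endfacet
 facet normal 0.773 0.410 0.484
  outer loop
   vertex 5.5 0.6 5.8
   vertex 5.9 0.2 5.5
   vertex 5.8 5.7 1.0
  endloop
 endfacet
 facet normal 0.636 0.509 0.580
  outer loop
   vertex 5.5 0.6 5.8
   vertex 5.8 5.7 1.0
   vertex 2.2 4.5 6.0
  endloop
 endfacet
 facet normal -0.535 -0.779 0.326
  outer loop
   vertex 5.5 0.6 5.8
   vertex 0.6 3.0 3.5
   vertex 5.9 0.2 5.5
  endloop
 endfacet
 facet normal -0.557 -0.505 0.659
  outer loop
   vertex 5.5 0.6 5.8
   vertex 2.2 4.5 6.0
   vertex 0.6 3.0 3.5
  endloop
 endfacet
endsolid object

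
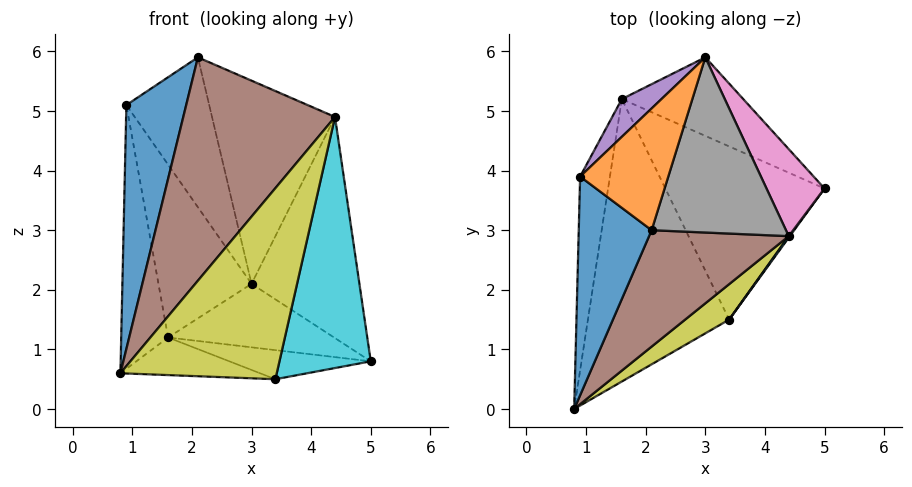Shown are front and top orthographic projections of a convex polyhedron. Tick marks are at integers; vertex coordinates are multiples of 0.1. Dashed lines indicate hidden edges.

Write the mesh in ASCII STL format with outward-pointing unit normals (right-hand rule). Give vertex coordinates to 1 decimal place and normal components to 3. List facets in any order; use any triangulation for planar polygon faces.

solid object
 facet normal -0.708 -0.526 0.471
  outer loop
   vertex 0.9 3.9 5.1
   vertex 0.8 0.0 0.6
   vertex 2.1 3.0 5.9
  endloop
 endfacet
 facet normal 0.160 0.766 0.623
  outer loop
   vertex 0.9 3.9 5.1
   vertex 2.1 3.0 5.9
   vertex 3.0 5.9 2.1
  endloop
 endfacet
 facet normal 0.183 0.618 -0.765
  outer loop
   vertex 1.6 5.2 1.2
   vertex 3.0 5.9 2.1
   vertex 5.0 3.7 0.8
  endloop
 endfacet
 facet normal -0.979 0.165 -0.121
  outer loop
   vertex 1.6 5.2 1.2
   vertex 0.8 0.0 0.6
   vertex 0.9 3.9 5.1
  endloop
 endfacet
 facet normal -0.530 0.828 0.181
  outer loop
   vertex 1.6 5.2 1.2
   vertex 0.9 3.9 5.1
   vertex 3.0 5.9 2.1
  endloop
 endfacet
 facet normal 0.160 -0.875 0.456
  outer loop
   vertex 4.4 2.9 4.9
   vertex 2.1 3.0 5.9
   vertex 0.8 0.0 0.6
  endloop
 endfacet
 facet normal 0.784 0.578 0.227
  outer loop
   vertex 4.4 2.9 4.9
   vertex 5.0 3.7 0.8
   vertex 3.0 5.9 2.1
  endloop
 endfacet
 facet normal 0.302 0.722 0.623
  outer loop
   vertex 4.4 2.9 4.9
   vertex 3.0 5.9 2.1
   vertex 2.1 3.0 5.9
  endloop
 endfacet
 facet normal 0.498 -0.853 0.158
  outer loop
   vertex 3.4 1.5 0.5
   vertex 4.4 2.9 4.9
   vertex 0.8 0.0 0.6
  endloop
 endfacet
 facet normal 0.809 -0.588 0.003
  outer loop
   vertex 3.4 1.5 0.5
   vertex 5.0 3.7 0.8
   vertex 4.4 2.9 4.9
  endloop
 endfacet
 facet normal -0.114 0.131 -0.985
  outer loop
   vertex 3.4 1.5 0.5
   vertex 0.8 0.0 0.6
   vertex 1.6 5.2 1.2
  endloop
 endfacet
 facet normal -0.043 0.166 -0.985
  outer loop
   vertex 3.4 1.5 0.5
   vertex 1.6 5.2 1.2
   vertex 5.0 3.7 0.8
  endloop
 endfacet
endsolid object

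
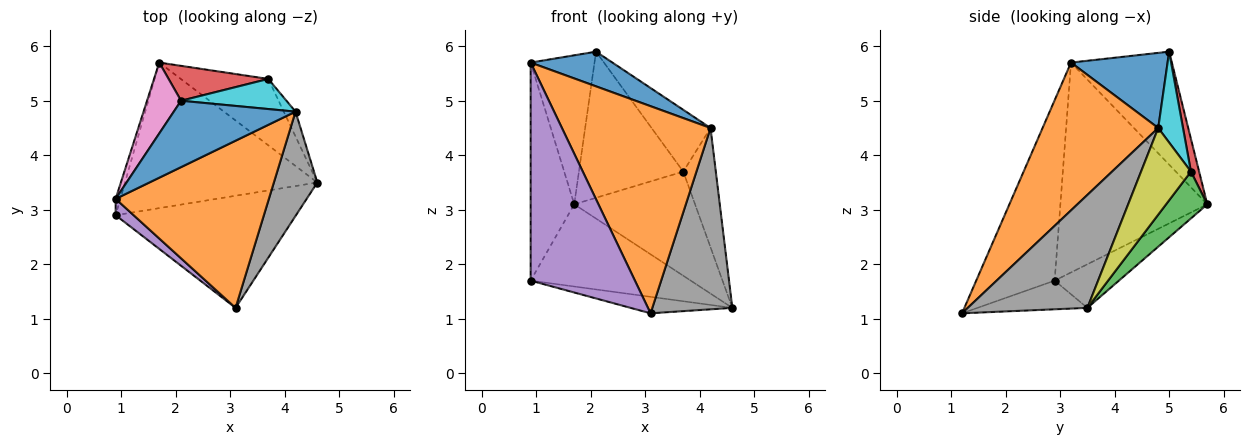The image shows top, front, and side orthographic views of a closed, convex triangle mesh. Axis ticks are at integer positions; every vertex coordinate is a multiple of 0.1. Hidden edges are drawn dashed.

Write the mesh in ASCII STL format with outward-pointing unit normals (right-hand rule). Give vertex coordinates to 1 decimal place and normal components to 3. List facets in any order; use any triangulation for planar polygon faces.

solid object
 facet normal -0.194 0.482 -0.854
  outer loop
   vertex 1.7 5.7 3.1
   vertex 4.6 3.5 1.2
   vertex 0.9 2.9 1.7
  endloop
 endfacet
 facet normal -0.155 0.144 -0.977
  outer loop
   vertex 3.1 1.2 1.1
   vertex 0.9 2.9 1.7
   vertex 4.6 3.5 1.2
  endloop
 endfacet
 facet normal 0.276 0.810 -0.516
  outer loop
   vertex 3.7 5.4 3.7
   vertex 4.6 3.5 1.2
   vertex 1.7 5.7 3.1
  endloop
 endfacet
 facet normal 0.076 0.970 0.232
  outer loop
   vertex 3.7 5.4 3.7
   vertex 1.7 5.7 3.1
   vertex 2.1 5.0 5.9
  endloop
 endfacet
 facet normal -0.600 -0.798 0.060
  outer loop
   vertex 0.9 3.2 5.7
   vertex 0.9 2.9 1.7
   vertex 3.1 1.2 1.1
  endloop
 endfacet
 facet normal -0.958 0.285 -0.021
  outer loop
   vertex 0.9 3.2 5.7
   vertex 1.7 5.7 3.1
   vertex 0.9 2.9 1.7
  endloop
 endfacet
 facet normal -0.819 0.518 0.247
  outer loop
   vertex 0.9 3.2 5.7
   vertex 2.1 5.0 5.9
   vertex 1.7 5.7 3.1
  endloop
 endfacet
 facet normal 0.792 -0.530 0.305
  outer loop
   vertex 4.2 4.8 4.5
   vertex 3.1 1.2 1.1
   vertex 4.6 3.5 1.2
  endloop
 endfacet
 facet normal 0.832 0.543 -0.113
  outer loop
   vertex 4.2 4.8 4.5
   vertex 4.6 3.5 1.2
   vertex 3.7 5.4 3.7
  endloop
 endfacet
 facet normal 0.353 0.841 0.410
  outer loop
   vertex 4.2 4.8 4.5
   vertex 3.7 5.4 3.7
   vertex 2.1 5.0 5.9
  endloop
 endfacet
 facet normal 0.480 -0.406 0.778
  outer loop
   vertex 4.2 4.8 4.5
   vertex 2.1 5.0 5.9
   vertex 0.9 3.2 5.7
  endloop
 endfacet
 facet normal 0.518 -0.666 0.537
  outer loop
   vertex 4.2 4.8 4.5
   vertex 0.9 3.2 5.7
   vertex 3.1 1.2 1.1
  endloop
 endfacet
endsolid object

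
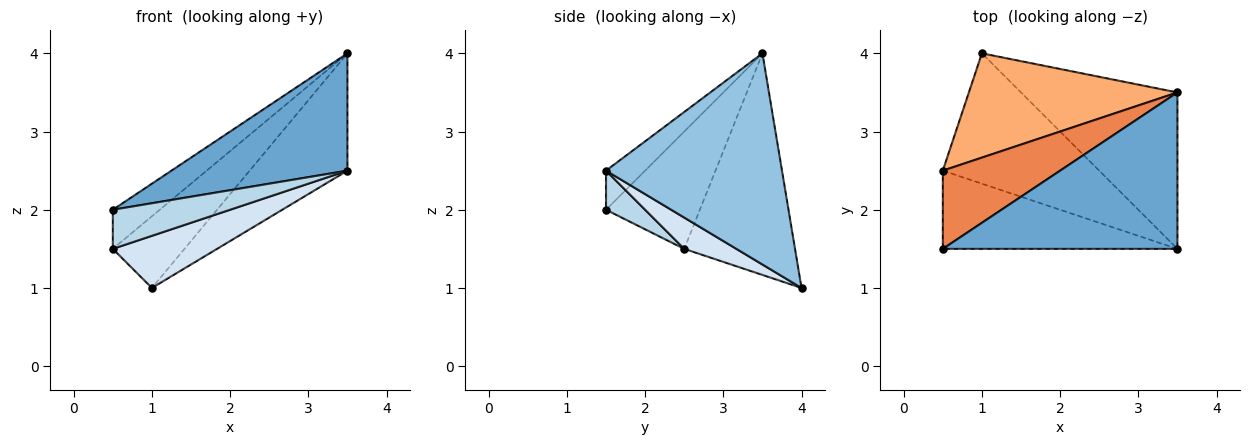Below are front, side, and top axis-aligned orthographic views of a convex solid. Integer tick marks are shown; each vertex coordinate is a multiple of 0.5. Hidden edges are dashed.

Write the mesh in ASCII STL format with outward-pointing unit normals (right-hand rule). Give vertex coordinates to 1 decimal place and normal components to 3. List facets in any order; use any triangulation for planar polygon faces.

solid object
 facet normal -0.132 -0.595 0.793
  outer loop
   vertex 3.5 3.5 4.0
   vertex 0.5 1.5 2.0
   vertex 3.5 1.5 2.5
  endloop
 endfacet
 facet normal 0.734 0.408 -0.544
  outer loop
   vertex 3.5 3.5 4.0
   vertex 3.5 1.5 2.5
   vertex 1.0 4.0 1.0
  endloop
 endfacet
 facet normal 0.147 -0.442 -0.885
  outer loop
   vertex 0.5 2.5 1.5
   vertex 3.5 1.5 2.5
   vertex 0.5 1.5 2.0
  endloop
 endfacet
 facet normal 0.183 -0.365 -0.913
  outer loop
   vertex 0.5 2.5 1.5
   vertex 1.0 4.0 1.0
   vertex 3.5 1.5 2.5
  endloop
 endfacet
 facet normal -0.667 0.333 0.667
  outer loop
   vertex 0.5 2.5 1.5
   vertex 0.5 1.5 2.0
   vertex 3.5 3.5 4.0
  endloop
 endfacet
 facet normal -0.659 0.426 0.620
  outer loop
   vertex 0.5 2.5 1.5
   vertex 3.5 3.5 4.0
   vertex 1.0 4.0 1.0
  endloop
 endfacet
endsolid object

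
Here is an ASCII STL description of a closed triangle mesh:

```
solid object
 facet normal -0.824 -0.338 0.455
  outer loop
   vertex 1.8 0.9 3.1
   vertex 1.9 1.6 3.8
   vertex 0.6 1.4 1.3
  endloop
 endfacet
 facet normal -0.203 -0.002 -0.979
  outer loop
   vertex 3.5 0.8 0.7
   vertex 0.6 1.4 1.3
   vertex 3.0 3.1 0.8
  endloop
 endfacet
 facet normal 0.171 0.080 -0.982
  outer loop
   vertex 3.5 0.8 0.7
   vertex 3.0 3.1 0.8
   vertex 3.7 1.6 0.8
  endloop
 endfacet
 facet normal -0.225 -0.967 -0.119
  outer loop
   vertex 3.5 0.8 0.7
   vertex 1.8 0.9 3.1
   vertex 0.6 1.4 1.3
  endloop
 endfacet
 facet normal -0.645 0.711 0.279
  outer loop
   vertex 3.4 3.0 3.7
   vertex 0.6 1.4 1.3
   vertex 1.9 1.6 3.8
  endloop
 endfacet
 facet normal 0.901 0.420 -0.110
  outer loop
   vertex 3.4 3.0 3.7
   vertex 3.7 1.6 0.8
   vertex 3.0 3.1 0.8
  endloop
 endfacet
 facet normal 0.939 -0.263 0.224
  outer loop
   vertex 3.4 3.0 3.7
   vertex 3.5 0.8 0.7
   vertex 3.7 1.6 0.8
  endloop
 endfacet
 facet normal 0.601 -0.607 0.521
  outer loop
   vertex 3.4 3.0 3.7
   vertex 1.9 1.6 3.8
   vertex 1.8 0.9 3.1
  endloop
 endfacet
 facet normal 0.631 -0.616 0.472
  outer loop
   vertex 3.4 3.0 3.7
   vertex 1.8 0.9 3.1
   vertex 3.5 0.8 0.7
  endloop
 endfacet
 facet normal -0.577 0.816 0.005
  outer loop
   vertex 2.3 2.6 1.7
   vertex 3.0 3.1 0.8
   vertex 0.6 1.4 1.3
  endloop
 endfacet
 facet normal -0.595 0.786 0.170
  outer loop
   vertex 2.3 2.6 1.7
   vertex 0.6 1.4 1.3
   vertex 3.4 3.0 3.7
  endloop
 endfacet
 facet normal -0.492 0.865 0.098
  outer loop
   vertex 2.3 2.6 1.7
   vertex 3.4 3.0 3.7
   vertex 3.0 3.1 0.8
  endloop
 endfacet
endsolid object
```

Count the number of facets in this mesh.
12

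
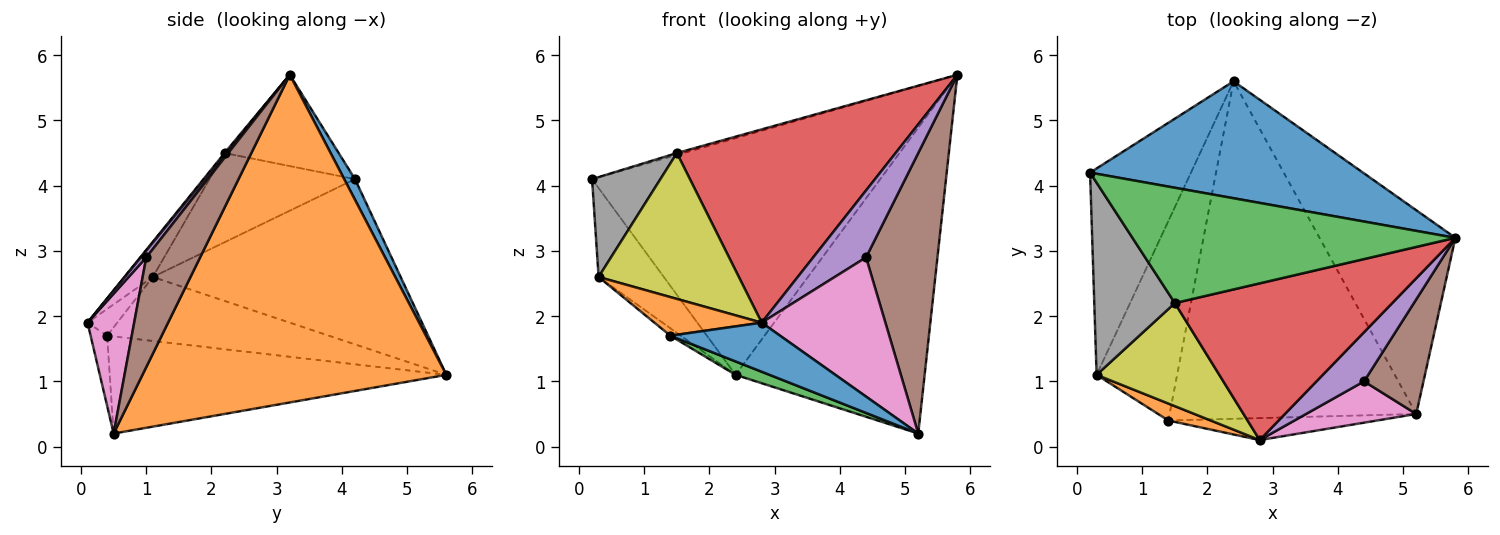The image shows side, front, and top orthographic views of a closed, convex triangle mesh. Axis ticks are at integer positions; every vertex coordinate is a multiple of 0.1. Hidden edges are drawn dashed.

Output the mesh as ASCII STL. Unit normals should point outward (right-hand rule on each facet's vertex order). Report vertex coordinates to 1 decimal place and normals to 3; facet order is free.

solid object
 facet normal 0.034 0.896 0.443
  outer loop
   vertex 2.4 5.6 1.1
   vertex 0.2 4.2 4.1
   vertex 5.8 3.2 5.7
  endloop
 endfacet
 facet normal 0.801 0.498 -0.332
  outer loop
   vertex 5.2 0.5 0.2
   vertex 2.4 5.6 1.1
   vertex 5.8 3.2 5.7
  endloop
 endfacet
 facet normal -0.272 0.016 0.962
  outer loop
   vertex 1.5 2.2 4.5
   vertex 5.8 3.2 5.7
   vertex 0.2 4.2 4.1
  endloop
 endfacet
 facet normal 0.005 -0.777 0.630
  outer loop
   vertex 1.5 2.2 4.5
   vertex 2.8 0.1 1.9
   vertex 5.8 3.2 5.7
  endloop
 endfacet
 facet normal 0.083 -0.803 0.590
  outer loop
   vertex 4.4 1.0 2.9
   vertex 5.8 3.2 5.7
   vertex 2.8 0.1 1.9
  endloop
 endfacet
 facet normal 0.572 -0.759 0.310
  outer loop
   vertex 4.4 1.0 2.9
   vertex 5.2 0.5 0.2
   vertex 5.8 3.2 5.7
  endloop
 endfacet
 facet normal 0.340 -0.902 0.268
  outer loop
   vertex 4.4 1.0 2.9
   vertex 2.8 0.1 1.9
   vertex 5.2 0.5 0.2
  endloop
 endfacet
 facet normal -0.701 -0.329 0.633
  outer loop
   vertex 0.3 1.1 2.6
   vertex 1.5 2.2 4.5
   vertex 0.2 4.2 4.1
  endloop
 endfacet
 facet normal -0.163 -0.806 0.569
  outer loop
   vertex 0.3 1.1 2.6
   vertex 2.8 0.1 1.9
   vertex 1.5 2.2 4.5
  endloop
 endfacet
 facet normal -0.833 0.219 -0.508
  outer loop
   vertex 0.3 1.1 2.6
   vertex 0.2 4.2 4.1
   vertex 2.4 5.6 1.1
  endloop
 endfacet
 facet normal -0.136 -0.904 -0.405
  outer loop
   vertex 1.4 0.4 1.7
   vertex 5.2 0.5 0.2
   vertex 2.8 0.1 1.9
  endloop
 endfacet
 facet normal -0.246 -0.887 0.390
  outer loop
   vertex 1.4 0.4 1.7
   vertex 2.8 0.1 1.9
   vertex 0.3 1.1 2.6
  endloop
 endfacet
 facet normal -0.366 -0.037 -0.930
  outer loop
   vertex 1.4 0.4 1.7
   vertex 2.4 5.6 1.1
   vertex 5.2 0.5 0.2
  endloop
 endfacet
 facet normal -0.622 0.029 -0.783
  outer loop
   vertex 1.4 0.4 1.7
   vertex 0.3 1.1 2.6
   vertex 2.4 5.6 1.1
  endloop
 endfacet
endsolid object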